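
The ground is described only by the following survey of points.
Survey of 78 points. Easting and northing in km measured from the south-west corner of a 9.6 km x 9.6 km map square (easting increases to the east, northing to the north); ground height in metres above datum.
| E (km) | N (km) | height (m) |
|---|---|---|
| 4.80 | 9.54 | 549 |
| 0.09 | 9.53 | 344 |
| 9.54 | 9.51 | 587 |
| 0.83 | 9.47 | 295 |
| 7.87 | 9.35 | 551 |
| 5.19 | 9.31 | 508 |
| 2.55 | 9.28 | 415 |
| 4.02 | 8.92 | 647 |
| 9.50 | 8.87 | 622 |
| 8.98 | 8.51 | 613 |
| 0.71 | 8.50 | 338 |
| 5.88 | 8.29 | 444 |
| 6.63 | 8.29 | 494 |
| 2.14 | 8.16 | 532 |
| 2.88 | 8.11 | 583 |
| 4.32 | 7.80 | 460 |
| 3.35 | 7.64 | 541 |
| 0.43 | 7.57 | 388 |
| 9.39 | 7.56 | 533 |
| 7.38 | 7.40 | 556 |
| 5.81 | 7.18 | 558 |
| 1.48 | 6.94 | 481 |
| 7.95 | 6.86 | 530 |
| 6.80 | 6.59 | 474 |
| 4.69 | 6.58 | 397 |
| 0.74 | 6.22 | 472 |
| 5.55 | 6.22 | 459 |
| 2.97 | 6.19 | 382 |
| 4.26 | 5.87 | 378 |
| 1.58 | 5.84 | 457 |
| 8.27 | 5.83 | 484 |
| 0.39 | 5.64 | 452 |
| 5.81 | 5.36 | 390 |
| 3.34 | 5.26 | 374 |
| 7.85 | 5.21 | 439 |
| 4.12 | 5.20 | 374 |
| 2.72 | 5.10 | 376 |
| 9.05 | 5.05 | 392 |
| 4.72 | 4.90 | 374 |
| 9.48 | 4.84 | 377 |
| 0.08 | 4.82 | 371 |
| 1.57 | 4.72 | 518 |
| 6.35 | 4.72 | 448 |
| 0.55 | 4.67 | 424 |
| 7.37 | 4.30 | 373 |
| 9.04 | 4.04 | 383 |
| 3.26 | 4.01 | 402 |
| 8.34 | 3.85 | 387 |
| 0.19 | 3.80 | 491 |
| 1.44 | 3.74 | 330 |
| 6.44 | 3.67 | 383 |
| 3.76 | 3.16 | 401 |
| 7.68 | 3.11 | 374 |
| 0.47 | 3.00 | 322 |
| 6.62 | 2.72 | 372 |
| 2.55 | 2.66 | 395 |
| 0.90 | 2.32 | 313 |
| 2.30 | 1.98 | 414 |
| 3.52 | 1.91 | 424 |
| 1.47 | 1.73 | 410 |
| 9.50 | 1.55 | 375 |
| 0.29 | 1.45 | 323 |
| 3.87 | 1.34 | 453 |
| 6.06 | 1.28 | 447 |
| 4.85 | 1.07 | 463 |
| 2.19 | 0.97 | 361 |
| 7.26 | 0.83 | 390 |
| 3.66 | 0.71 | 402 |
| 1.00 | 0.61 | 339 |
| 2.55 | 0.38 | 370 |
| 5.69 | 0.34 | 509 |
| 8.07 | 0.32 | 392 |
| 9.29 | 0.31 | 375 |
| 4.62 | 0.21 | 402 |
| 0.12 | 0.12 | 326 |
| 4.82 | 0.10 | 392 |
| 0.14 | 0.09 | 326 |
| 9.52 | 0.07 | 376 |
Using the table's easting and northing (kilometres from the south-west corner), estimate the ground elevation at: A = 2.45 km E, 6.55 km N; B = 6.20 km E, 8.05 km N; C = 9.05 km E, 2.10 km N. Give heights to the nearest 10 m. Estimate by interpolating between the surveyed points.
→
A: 400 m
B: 480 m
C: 370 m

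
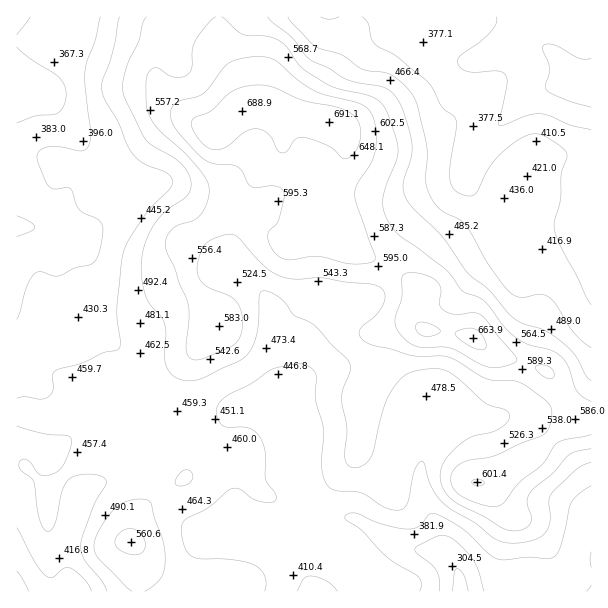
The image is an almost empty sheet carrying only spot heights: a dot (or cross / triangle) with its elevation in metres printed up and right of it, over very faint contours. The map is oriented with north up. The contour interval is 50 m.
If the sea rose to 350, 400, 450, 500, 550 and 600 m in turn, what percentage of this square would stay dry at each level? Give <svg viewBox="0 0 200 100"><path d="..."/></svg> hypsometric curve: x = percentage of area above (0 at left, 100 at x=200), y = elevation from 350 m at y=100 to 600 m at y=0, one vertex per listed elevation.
<svg viewBox="0 0 200 100"><path d="M190 100l-26-20-49-20-44-20-30-20-23-20"/></svg>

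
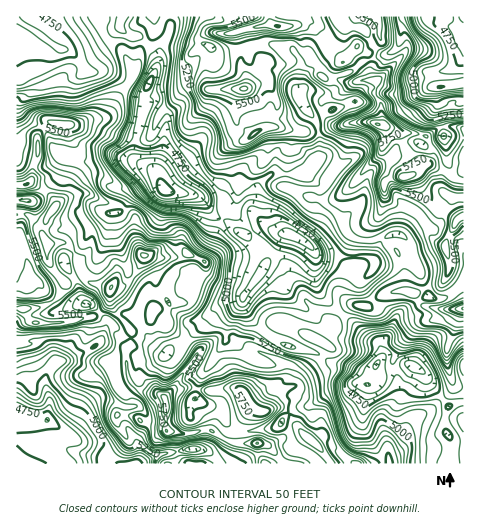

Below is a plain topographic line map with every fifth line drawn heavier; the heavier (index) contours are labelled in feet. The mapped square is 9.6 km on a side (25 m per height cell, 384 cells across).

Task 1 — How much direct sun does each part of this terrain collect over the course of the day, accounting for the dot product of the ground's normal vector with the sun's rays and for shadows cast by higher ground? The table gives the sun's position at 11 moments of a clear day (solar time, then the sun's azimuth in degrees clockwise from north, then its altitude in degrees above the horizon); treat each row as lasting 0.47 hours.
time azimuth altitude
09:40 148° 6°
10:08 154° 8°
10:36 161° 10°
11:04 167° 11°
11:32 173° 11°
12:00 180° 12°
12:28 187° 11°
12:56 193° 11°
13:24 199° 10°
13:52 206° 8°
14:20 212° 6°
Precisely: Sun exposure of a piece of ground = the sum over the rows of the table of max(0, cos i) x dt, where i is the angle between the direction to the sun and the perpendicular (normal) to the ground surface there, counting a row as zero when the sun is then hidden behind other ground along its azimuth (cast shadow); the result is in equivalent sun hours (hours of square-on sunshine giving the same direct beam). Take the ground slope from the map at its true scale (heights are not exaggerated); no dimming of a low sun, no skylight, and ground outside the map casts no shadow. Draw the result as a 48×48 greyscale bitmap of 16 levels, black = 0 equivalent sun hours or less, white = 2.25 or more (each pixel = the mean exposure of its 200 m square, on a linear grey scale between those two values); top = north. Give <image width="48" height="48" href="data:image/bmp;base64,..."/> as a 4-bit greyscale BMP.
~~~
<image width="48" height="48" href="data:image/bmp;base64,Qk32BAAAAAAAAHYAAAAoAAAAMAAAADAAAAABAAQAAAAAAIAEAAATCwAAEwsAABAAAAAAAAAAAAAAABEREQAiIiIAMzMzAERERABVVVUAZmZmAHd3dwCIiIgAmZmZAKqqqgC7u7sAzMzMAN3d3QDu7u4A////AGh2d3dme8pxEhAVd4ckQRSFJBE1VmZmVndmZkM1jO7+pyFYvd23RWmDQAAkRGZmVWVVVFZouoqu///uhDIiZoclIAAiI1ZUVjMzR5mKx5x4dEeVRVIRFkEzIAEhI1Z2eGZliqiKmadWUQATV5vaVCIzMiEiI1Z3dnmpqYiGQxJ3hTM0V4h6tCMzMzESIjRmM6y5iImESImoV1Nnd3MRNnURMiIBMhAlhal5qaqYp5ljOKmoh1MiRnVTMiIRNDIUiIZ5ibuqd2MQAzIBIhI1VERWZTRDQzM2hoeGVWaJZkQAAmMAAAAAEiNGq5ZVQyR5hJiHMiWHVlMgAFlCIAEjQyJFaahVZWiqlrupqXMSVVUyEReEIiVkEAFIm7umfMqrvImruocxRWZ4ZSFVNFMQAUiXVUVorf7HfJmsyoiXZWaKtjADVBATaIdEZnioac63e9////upV1eIhjMiEAJXZkNGZo3/uazsvJUhI2mYpVZ2V4ZEIANVVDNVR77tp2Vom4d3UgAsuHVWabt0MQIiIkVDWbl4uXiHeAACmWaqunZEZViXVCEhElQlZBJprKQBABAkar7HiZdnZVeId1IjMyElQgEkVkaKYmRZdYhCNIl3ZmWZd2UzVBEjM0IRIiJXp3eqUnQyJGu4dlaYZnZTRDIiRVUyNEVliGeoRmVDM3rLqqp2d3ZlQzIkVVVWZVd3dleHmURSElRVRWEBRVZ2MiJXaIiZdVeZZViGd0NCIyABIgAAEjVCESapmrumRGd1VnhjNFVDMxAAARABIlUjRZ25mImYVphCepZHZUUzIhAAAAABR3VYi+2odmiru5dma5UnhVMjMzEAAAATZlaIvMuYdlV6qYeHNAASeHV4dAAAAAAUVniby6iIh2Vql3mGMJd0FGmCEAAAAAE1V5mcynZVeZeLerlkVe+TEiIiMwAAADaHdniIdTIzN5iJz9p3vAJUMiNWMAAAFImZiIqDIiNVMmhDq7y7qQEyIjRDAAESV3ebmHeoeHU0QRdkMTe3RTR0NFVCEjVniHeJu6d5mZdUZiKoQzI0RlVkaHZXmIu5iIhXz/2IeIqYiYVqZjAiI1VHqoibyoepiqhVd6/susy7u7uJqGdRM0Mqy7mIiWRoeZmIhkXNyXaL///allMndwJXVEV4moVYdoq6dlMjRCJUNoljEAABIQEQAAEjVnU2hVq4d3d3dDRyAAABAAAAAAAAAAACNWZUmWipmZh3U0d4YgAyIAAAABAAAAABNYVXaJq8u9qHNGVGeohiQgAAAAAAAAAAFJlFV3UiIjV2Z4i6ibmIUxAAAEIQAAARJWuEVlMhESNVm6qGYRIld0IiIzMhEjRVZlemVnVERURmeZhou0IQa6d2U0REIjVndkWIZXZVZVVERHeHRZhBF7qXVFREVmZ3ZDRnZDVWhlVEZod1RHVrUmVURFVGd3d2MiSIU0fP7bqb3ap2MhJ2UyETRVV3d4h2RZh3VDMyE3vey6h1MzV2UxATVmd3d3d3Zkd3ZlQgAAAiAkZDZ6uFQzNFZg=="/>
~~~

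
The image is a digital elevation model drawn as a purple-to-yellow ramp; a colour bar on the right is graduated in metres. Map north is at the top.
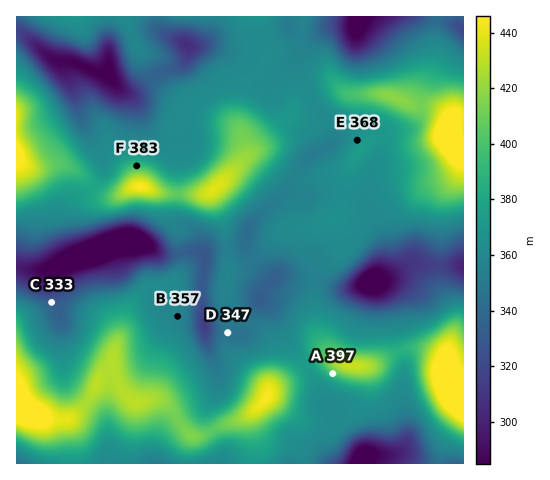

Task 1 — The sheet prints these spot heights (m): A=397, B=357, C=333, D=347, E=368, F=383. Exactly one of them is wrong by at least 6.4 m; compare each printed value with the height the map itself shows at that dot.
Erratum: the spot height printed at F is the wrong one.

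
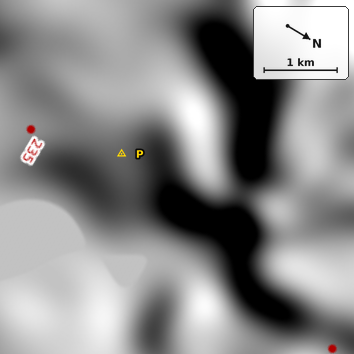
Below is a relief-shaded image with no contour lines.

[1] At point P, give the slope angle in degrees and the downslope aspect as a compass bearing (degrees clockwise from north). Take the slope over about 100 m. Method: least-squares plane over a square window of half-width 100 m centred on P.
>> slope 4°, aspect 88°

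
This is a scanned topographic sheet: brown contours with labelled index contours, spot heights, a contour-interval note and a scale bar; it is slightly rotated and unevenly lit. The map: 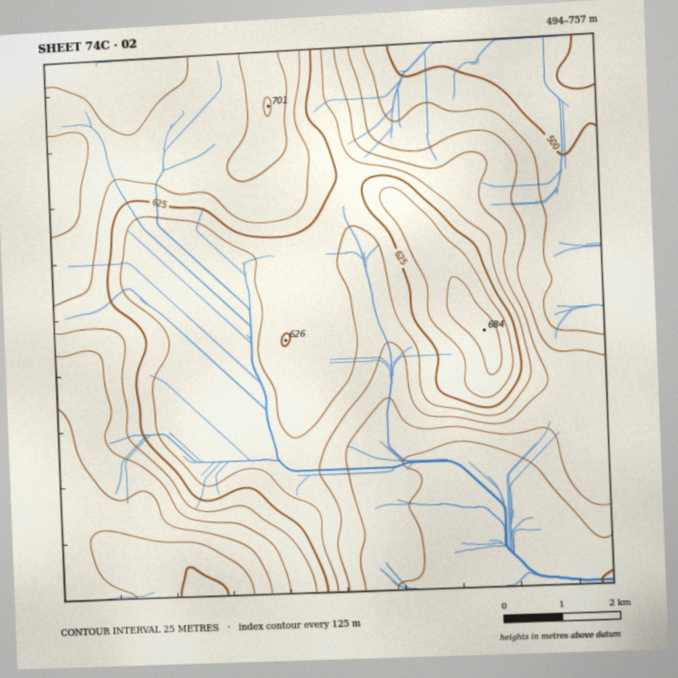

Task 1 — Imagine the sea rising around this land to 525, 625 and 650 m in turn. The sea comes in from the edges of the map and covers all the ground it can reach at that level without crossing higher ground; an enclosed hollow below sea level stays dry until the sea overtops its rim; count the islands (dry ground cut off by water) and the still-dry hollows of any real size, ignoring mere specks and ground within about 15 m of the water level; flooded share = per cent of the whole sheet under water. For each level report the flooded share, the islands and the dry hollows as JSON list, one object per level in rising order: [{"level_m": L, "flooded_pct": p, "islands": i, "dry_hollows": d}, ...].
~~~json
[{"level_m": 525, "flooded_pct": 17, "islands": 0, "dry_hollows": 0}, {"level_m": 625, "flooded_pct": 63, "islands": 1, "dry_hollows": 0}, {"level_m": 650, "flooded_pct": 71, "islands": 1, "dry_hollows": 0}]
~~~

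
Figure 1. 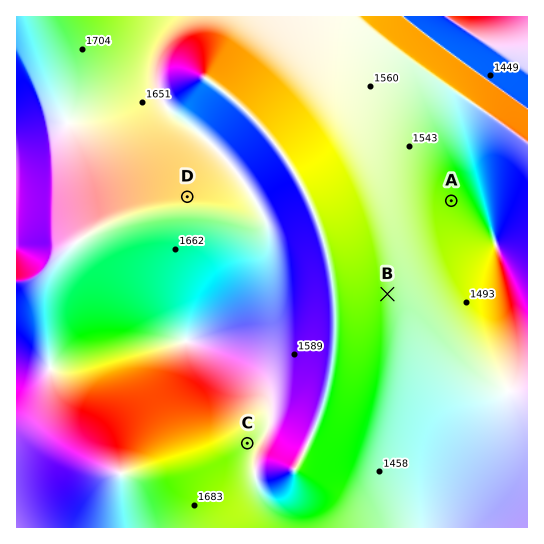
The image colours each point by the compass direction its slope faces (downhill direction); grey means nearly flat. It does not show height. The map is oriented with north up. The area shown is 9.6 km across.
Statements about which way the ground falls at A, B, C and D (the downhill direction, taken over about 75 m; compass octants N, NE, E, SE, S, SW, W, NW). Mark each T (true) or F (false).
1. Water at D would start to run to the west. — F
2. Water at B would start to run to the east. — T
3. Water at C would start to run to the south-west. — F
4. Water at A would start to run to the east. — T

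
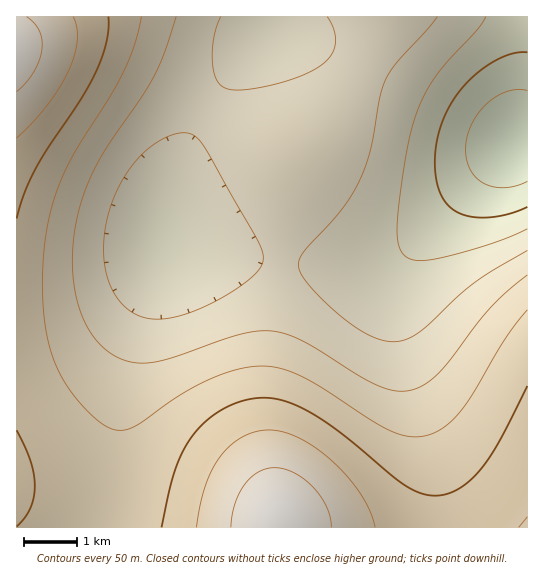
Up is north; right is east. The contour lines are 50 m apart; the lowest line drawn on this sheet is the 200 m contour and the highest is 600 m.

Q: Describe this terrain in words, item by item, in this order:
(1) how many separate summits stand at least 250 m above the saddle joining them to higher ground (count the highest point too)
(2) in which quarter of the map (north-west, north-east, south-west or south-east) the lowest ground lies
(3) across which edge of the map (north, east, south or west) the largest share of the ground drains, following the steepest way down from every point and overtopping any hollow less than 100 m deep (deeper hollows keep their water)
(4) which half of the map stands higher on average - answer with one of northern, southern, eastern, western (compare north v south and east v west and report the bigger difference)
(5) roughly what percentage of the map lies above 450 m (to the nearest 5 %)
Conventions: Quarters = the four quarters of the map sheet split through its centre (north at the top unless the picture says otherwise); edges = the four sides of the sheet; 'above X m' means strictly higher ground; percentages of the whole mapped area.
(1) There is 1 summit with 250 m or more of prominence.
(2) Look to the north-east quarter for the lowest ground.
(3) Drainage is mainly to the east: more ground falls towards that edge than towards any other.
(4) The southern half stands higher on average than the northern half.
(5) Roughly 35 % of the ground is higher than 450 m.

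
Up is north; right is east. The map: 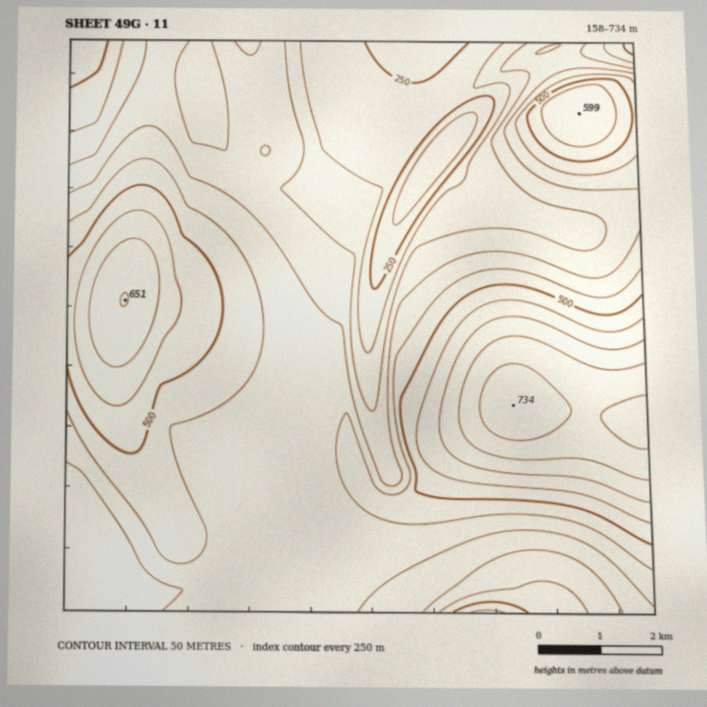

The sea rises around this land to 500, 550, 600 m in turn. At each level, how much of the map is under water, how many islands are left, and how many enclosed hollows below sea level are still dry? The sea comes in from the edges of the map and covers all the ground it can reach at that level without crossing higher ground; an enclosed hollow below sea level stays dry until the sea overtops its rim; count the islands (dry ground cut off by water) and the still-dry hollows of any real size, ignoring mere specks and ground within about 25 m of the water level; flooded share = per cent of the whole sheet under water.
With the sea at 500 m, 75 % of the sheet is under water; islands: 1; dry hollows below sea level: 0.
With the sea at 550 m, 83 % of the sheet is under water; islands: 2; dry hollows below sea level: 0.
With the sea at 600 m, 89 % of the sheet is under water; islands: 1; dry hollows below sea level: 0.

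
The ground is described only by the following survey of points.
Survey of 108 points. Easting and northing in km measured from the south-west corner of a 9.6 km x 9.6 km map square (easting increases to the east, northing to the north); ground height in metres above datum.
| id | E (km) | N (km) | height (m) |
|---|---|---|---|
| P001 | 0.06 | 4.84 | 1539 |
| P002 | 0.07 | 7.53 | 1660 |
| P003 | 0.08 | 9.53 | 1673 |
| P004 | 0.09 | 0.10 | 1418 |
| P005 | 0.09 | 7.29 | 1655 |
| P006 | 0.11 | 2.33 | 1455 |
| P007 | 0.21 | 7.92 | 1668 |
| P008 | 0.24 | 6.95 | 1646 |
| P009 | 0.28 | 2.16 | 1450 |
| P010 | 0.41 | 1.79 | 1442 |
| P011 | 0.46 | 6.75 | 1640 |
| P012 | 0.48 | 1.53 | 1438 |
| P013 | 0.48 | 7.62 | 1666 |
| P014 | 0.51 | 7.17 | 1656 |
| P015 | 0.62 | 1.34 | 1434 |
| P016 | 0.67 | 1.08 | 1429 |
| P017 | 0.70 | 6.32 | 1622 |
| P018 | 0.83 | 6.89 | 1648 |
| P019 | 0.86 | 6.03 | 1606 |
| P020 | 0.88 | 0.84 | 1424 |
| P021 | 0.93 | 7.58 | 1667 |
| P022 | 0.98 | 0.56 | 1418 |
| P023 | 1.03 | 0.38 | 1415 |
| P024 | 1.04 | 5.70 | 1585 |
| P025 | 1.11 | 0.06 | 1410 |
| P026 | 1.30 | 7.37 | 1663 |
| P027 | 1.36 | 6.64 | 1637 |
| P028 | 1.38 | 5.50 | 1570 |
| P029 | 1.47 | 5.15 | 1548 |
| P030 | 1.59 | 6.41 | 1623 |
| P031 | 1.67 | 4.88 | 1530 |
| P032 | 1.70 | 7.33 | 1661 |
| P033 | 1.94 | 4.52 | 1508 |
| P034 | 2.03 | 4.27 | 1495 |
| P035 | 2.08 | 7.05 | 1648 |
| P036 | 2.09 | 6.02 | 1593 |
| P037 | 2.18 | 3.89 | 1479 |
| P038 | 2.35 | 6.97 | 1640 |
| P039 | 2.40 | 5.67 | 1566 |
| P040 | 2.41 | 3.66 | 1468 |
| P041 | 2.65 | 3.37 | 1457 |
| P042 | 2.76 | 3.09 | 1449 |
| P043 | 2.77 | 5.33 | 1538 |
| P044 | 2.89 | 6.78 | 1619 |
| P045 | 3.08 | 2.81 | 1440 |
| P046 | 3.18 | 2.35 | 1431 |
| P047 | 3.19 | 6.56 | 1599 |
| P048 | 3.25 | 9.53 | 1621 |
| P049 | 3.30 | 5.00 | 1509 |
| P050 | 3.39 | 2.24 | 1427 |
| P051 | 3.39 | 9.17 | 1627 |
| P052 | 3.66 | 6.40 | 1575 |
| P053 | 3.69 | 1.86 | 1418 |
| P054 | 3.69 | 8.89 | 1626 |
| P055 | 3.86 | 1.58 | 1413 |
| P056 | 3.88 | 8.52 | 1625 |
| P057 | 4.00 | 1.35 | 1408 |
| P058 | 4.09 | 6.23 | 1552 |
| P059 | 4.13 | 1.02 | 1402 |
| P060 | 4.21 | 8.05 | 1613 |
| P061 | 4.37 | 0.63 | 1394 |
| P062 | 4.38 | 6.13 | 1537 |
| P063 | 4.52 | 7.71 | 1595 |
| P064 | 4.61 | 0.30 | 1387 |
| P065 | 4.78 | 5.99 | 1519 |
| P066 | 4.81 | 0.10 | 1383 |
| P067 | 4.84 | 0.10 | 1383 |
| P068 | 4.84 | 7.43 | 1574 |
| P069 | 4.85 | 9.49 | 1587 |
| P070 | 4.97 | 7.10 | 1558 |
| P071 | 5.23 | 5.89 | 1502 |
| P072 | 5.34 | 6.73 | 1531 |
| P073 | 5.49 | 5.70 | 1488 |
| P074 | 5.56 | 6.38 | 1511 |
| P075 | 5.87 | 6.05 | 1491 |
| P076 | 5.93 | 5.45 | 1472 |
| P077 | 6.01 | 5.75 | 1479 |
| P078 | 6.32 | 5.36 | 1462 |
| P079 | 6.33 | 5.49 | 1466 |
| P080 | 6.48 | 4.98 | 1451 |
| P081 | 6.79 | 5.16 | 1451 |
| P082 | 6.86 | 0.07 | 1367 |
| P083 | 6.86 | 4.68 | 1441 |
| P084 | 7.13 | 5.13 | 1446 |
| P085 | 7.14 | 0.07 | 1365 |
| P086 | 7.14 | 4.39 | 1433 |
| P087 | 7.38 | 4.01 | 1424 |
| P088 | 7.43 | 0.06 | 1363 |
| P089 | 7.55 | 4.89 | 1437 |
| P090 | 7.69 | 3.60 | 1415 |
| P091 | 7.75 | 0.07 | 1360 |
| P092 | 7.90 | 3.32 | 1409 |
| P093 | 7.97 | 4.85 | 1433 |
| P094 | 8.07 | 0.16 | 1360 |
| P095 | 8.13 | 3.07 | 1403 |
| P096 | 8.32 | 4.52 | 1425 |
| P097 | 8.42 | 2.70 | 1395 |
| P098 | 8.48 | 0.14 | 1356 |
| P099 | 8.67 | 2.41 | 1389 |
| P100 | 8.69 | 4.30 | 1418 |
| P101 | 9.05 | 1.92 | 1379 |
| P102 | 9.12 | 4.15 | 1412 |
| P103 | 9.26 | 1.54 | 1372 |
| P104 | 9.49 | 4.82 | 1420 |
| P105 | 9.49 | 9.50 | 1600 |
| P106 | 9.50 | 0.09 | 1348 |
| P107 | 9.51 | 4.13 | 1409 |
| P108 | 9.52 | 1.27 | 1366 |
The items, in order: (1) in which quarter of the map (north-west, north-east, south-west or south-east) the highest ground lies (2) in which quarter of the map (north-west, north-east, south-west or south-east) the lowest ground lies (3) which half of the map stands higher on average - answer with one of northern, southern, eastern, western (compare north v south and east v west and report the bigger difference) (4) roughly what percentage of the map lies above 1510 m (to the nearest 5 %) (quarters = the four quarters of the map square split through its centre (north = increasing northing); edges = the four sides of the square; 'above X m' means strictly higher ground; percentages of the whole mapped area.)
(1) The highest ground is in the north-west quarter.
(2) The lowest point lies in the south-east quarter of the map.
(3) On average the northern half of the map is the higher ground.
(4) Roughly 35 % of the ground is higher than 1510 m.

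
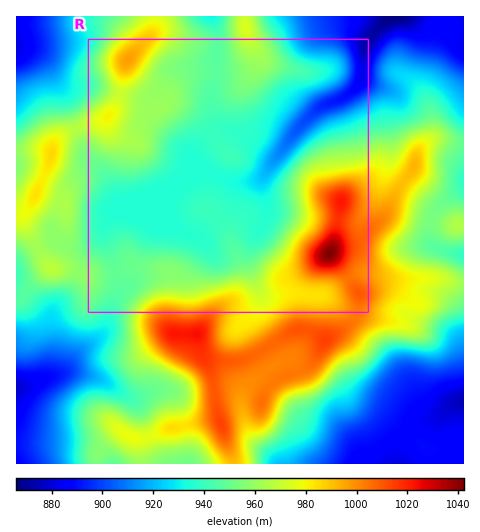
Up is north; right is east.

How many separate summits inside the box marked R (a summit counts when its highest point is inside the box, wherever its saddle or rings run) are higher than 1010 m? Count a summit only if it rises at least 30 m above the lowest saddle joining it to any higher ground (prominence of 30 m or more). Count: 1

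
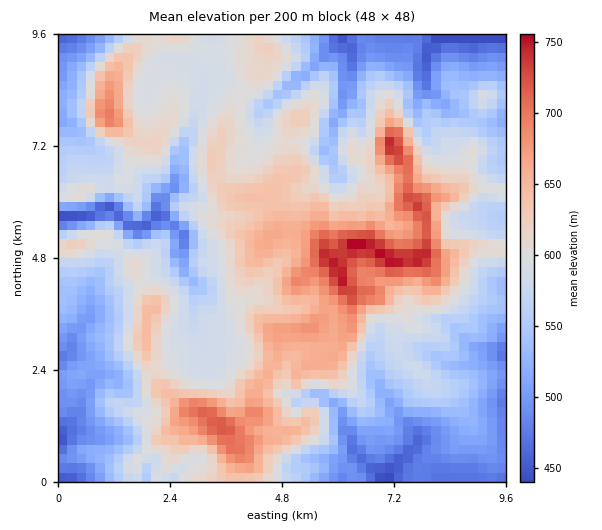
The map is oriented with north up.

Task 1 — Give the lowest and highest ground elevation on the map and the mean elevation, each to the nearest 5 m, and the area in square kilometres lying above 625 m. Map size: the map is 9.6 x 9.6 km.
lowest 430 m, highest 760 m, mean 585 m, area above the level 22.7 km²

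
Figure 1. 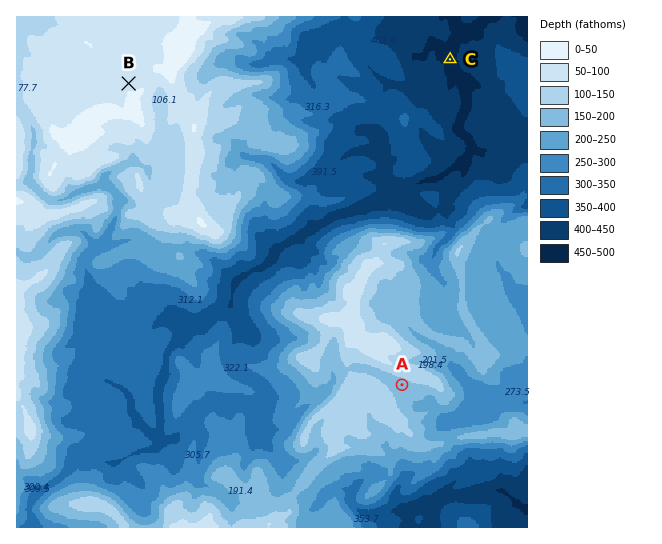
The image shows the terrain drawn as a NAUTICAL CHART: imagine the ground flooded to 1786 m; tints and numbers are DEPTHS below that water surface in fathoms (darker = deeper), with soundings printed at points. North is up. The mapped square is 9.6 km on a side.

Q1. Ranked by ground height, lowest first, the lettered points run C A B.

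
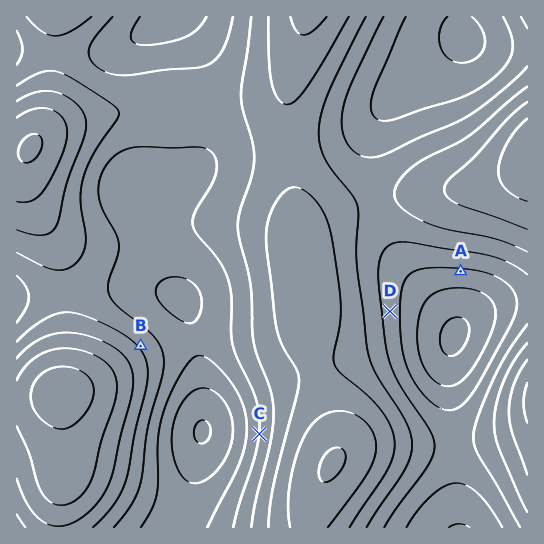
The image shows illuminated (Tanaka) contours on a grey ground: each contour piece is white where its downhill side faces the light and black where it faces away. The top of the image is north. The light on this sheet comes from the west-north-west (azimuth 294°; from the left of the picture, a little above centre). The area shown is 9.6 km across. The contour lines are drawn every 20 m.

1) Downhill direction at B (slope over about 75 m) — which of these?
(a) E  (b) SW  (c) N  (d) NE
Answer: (d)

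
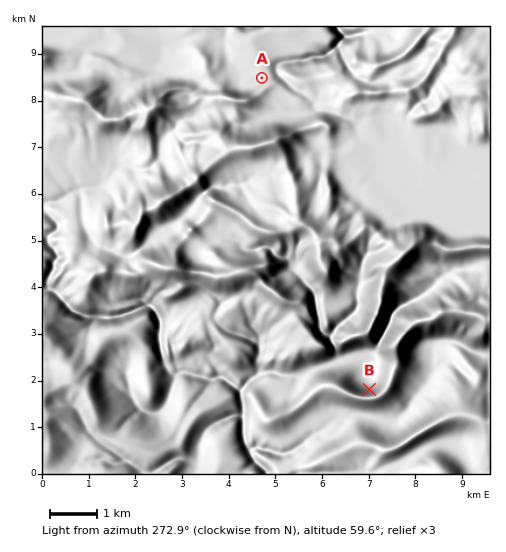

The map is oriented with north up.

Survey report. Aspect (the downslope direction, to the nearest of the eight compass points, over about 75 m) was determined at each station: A NW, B N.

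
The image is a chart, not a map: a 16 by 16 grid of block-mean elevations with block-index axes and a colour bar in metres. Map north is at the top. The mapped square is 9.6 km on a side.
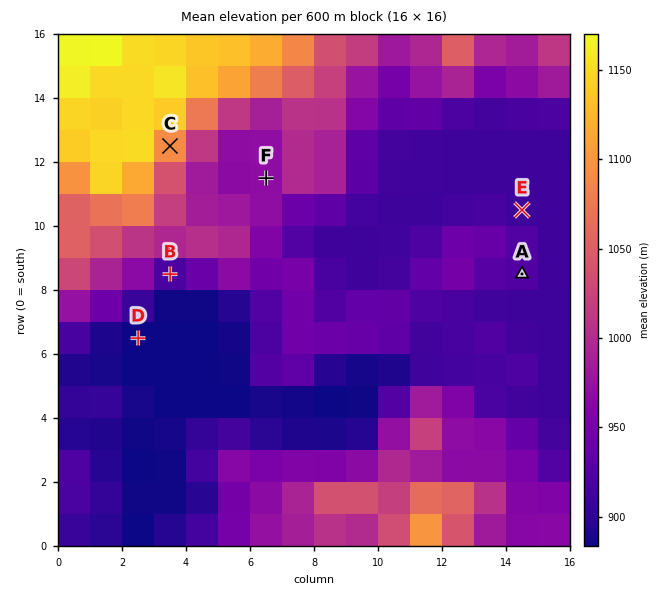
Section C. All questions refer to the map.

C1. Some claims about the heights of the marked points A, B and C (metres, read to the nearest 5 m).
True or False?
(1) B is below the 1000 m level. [True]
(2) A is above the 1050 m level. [False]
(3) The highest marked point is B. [False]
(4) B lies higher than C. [False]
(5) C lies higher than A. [True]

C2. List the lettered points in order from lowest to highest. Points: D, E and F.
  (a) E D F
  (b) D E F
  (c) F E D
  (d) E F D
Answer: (b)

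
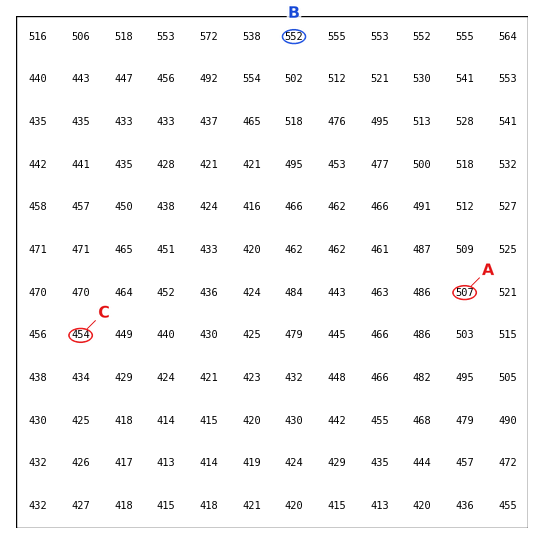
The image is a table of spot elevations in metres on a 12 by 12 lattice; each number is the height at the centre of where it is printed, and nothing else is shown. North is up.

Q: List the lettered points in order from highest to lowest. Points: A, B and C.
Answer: B A C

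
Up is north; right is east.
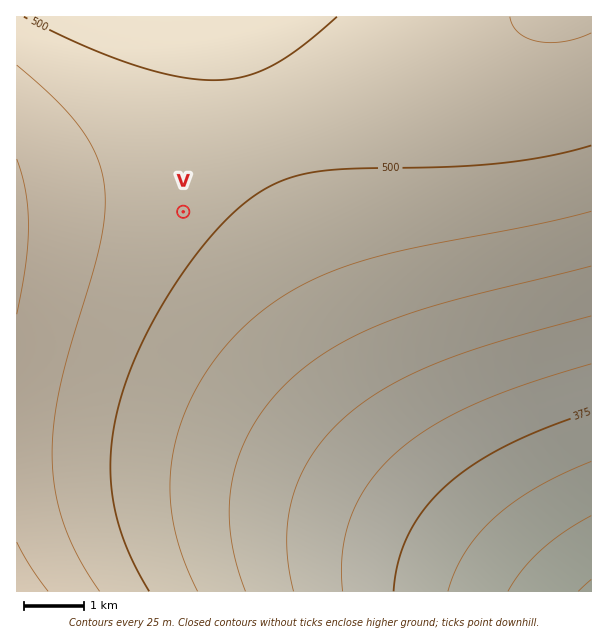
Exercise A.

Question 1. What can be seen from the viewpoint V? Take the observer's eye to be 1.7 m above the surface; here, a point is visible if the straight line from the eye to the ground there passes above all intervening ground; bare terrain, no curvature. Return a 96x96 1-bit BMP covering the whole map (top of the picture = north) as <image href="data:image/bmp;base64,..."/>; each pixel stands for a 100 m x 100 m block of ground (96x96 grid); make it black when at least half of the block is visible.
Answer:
<image width="96" height="96" href="data:image/bmp;base64,Qk2+BAAAAAAAAD4AAAAoAAAAYAAAAGAAAAABAAEAAAAAAIAEAAATCwAAEwsAAAIAAAAAAAAA////AAAAAAD///////gAAAAAAAD///////AAAAAAAAD//////+AAAAAAAAD//////8AAAAAAAAD//////4AAAAAAAAD//////wAAAAAAAAD//////gAAAAAAAAD//////AAAAAAAAAD/////+AAAAAAAAAD/////8AAAAAAAAAD/////4AAAAAAAAAD/////4AAAAAAAAAD/////wAAAAAAAAAD/////gAAAAAAAAAD/////AAAAAAAAAAD////+AAAAAAAAAAD////+AAAAAAAAAAD////8AAAAAAAAAAD////4AAAAAAAAAAD////4AAAAAAAAAAD////wAAAAAAAAAAD////wAAAAAAAAAAD////gAAAAAAAAAAD////gAAAAAAAAAAD////AAAAAAAAAAAD////AAAAAAAAAAAD///+AAAAAAAAAAAD///+AAAAAAAAAAAD///8AAAAAAAAAAAD///8AAAAAAAAAAAD///8AAAAAAAAAAAD///8AAAAAAAAAAAD///8AAAAAAAAAAAD///4AAAAAAAAAAAD///4AAAAAAAAAAAD///4AAAAAAAAAAAD///4AAAAAAAAAAAD///4AAAAAAAAAAAD///4AAAAAAAAAAAD///4AAAAAAAAAAAD///4AAAAAAAAAAAD///4AAAAAAAAAAAD///4AAAAAAAAAAAD///4AAAAAAAAAAAD///8AAAAAAAAAAAD///8AAAAAAAAAAAD///8AAAAAAAAAAAD///8AAAAAAAAAAAD///8AAAAAAAAAAAD///+AAAAAAAAAAAD///+AAAAAAAAAAAD////AAAAAAAAAAAD////AAAAAAAAAAAD////gAAAAAAAAAAD////wAAAAAAAAAAD////4AAD///4AAAD/////Af/////gAAD////////////8AAD/////////////AAD/////////////wAD/////////////8AD/////////////+AD//////////////AD//////////////gD//////////////wD//////////////wD//////////////4D//////////////4D//////////////8D//////////////8D//8AP/////////+D//wAD/////////+D//AAB/////////+D/8AAA/////////+D/wAAAf/////////D/AAAAP/////////D8AAAAH/////////D4AAAAD/////////DgAAAAB/////////CAAAAAA/////////AAAAAAAf////////AAAAAAAP////////AAAAAAAH////////AAAAAAAD////////AAAAAAAB////////AAAAAAAA////////AAAAAAAAf//////+AAAAAAAAP//////+AAAAAAAAH//////+AAAAAAAAD//////+AAAAAAAAB//////8AAAAAAAAA//////8AAAAAAAAAf/////8AAAAAAAAAP/////4AAAAAAAAAH/////4AAAAAAAAAD/////4A="/>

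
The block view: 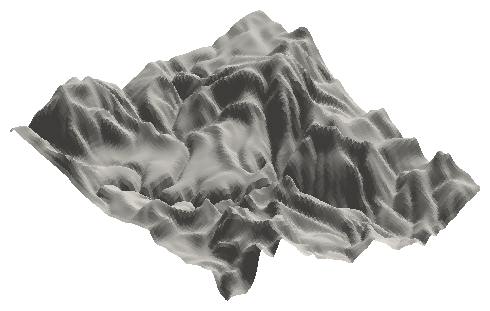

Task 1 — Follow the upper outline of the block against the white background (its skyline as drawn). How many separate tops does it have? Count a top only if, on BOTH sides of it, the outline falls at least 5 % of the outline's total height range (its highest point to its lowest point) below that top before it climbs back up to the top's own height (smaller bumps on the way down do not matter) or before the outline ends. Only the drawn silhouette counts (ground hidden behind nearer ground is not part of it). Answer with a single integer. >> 3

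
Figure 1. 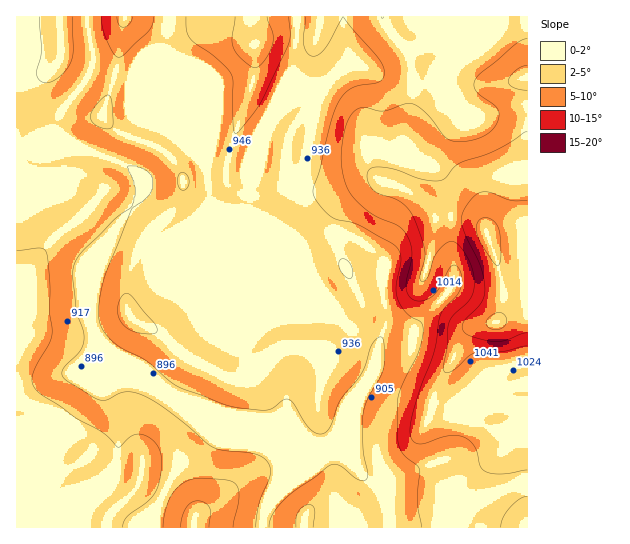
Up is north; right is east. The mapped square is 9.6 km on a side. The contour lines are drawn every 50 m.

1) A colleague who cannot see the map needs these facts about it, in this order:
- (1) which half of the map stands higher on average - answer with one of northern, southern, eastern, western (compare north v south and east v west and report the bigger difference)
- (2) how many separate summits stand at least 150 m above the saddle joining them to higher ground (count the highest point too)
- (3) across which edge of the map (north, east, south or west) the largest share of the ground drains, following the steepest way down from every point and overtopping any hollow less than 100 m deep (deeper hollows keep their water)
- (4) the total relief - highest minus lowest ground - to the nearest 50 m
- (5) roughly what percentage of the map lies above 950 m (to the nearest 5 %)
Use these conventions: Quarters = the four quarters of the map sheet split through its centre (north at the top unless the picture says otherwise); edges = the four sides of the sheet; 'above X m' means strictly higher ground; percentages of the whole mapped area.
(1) Taken as a whole, the eastern half is higher than the western.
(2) There is 1 summit with 150 m or more of prominence.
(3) The largest share of the runoff leaves by the southern edge.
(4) From the lowest to the highest ground is roughly 250 m.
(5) Ground above 950 m makes up about 40 % of the sheet.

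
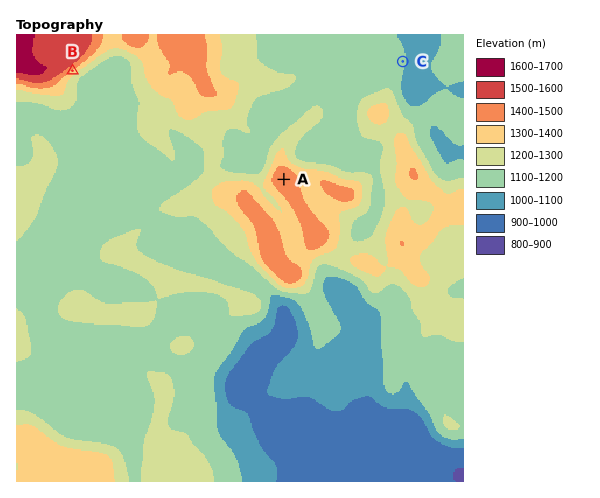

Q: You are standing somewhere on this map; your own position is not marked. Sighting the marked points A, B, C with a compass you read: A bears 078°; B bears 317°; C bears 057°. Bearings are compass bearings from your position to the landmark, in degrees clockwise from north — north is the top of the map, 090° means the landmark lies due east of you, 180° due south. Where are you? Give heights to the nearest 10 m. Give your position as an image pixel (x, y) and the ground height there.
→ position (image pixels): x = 192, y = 199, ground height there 1250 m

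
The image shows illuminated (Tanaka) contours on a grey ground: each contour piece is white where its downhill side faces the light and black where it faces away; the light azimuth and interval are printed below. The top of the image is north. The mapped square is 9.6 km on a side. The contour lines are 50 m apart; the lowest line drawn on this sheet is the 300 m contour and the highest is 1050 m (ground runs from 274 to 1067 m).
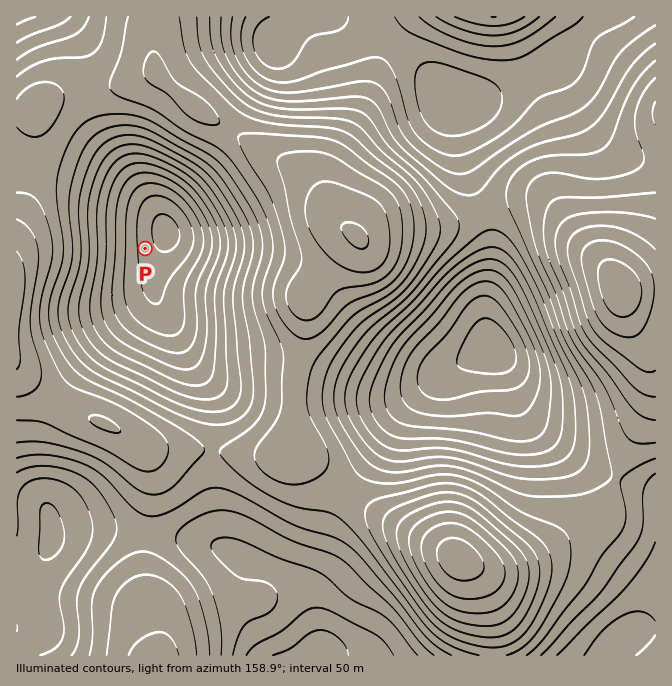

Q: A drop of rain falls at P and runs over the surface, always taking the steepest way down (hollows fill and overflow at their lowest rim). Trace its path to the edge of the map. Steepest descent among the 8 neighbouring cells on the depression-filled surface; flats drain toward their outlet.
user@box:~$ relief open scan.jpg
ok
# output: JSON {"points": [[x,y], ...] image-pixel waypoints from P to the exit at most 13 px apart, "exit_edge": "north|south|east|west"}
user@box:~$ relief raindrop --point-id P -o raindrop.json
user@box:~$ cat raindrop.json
{"points": [[145, 248], [132, 248], [118, 248], [105, 248], [92, 248], [78, 248], [65, 248], [52, 248], [38, 248], [25, 252], [17, 260]], "exit_edge": "west"}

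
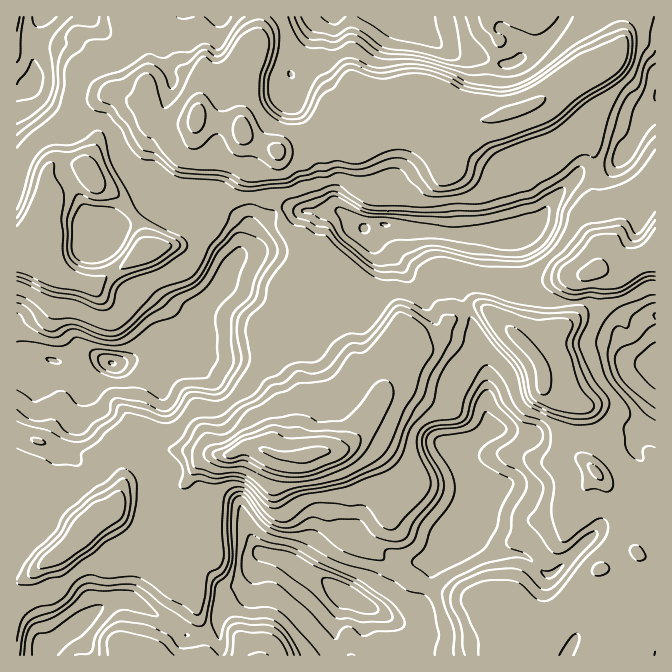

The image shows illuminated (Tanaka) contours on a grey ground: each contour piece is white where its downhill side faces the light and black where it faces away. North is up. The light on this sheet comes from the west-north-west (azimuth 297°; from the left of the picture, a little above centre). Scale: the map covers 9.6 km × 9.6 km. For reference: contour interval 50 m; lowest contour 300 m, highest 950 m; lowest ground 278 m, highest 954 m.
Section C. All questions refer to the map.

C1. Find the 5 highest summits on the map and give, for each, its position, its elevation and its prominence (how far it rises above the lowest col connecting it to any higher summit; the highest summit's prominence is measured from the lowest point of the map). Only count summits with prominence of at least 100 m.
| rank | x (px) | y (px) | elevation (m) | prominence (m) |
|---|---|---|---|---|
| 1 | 312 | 453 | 954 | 676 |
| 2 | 244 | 130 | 890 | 288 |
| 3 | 544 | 378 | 824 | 164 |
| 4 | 595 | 270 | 824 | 180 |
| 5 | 90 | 525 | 786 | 169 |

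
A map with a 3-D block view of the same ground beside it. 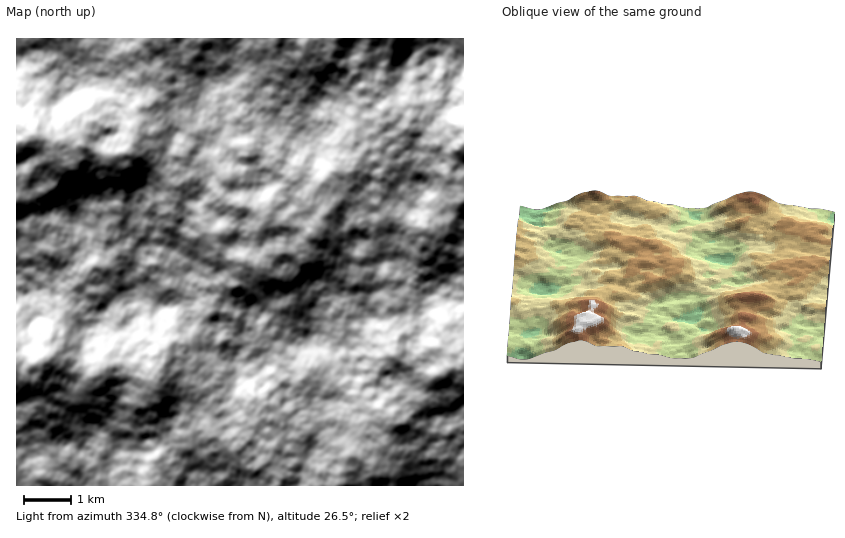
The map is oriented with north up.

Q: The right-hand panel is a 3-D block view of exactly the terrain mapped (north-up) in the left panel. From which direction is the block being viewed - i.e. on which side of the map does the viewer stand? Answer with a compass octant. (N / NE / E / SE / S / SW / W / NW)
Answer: W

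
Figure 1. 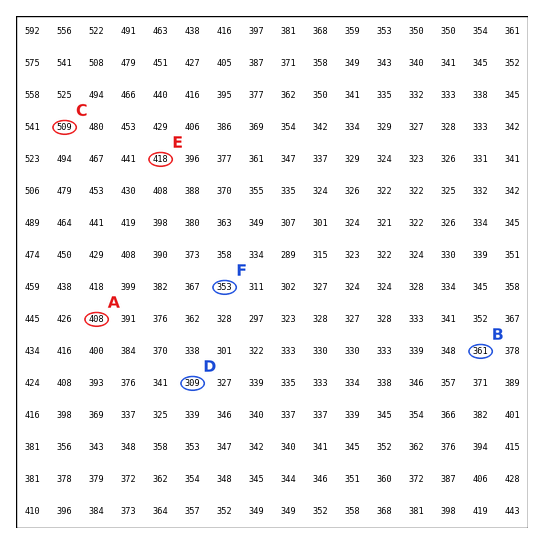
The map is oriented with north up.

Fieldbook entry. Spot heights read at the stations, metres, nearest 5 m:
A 410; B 360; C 510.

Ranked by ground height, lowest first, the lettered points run D F E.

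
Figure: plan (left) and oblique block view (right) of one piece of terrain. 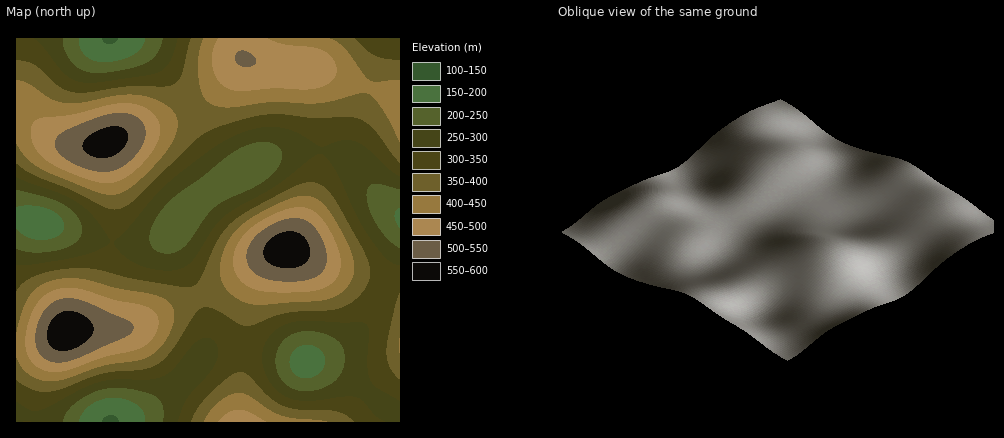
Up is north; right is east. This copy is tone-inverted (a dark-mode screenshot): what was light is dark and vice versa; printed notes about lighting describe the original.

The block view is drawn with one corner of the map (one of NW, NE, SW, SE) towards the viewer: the SE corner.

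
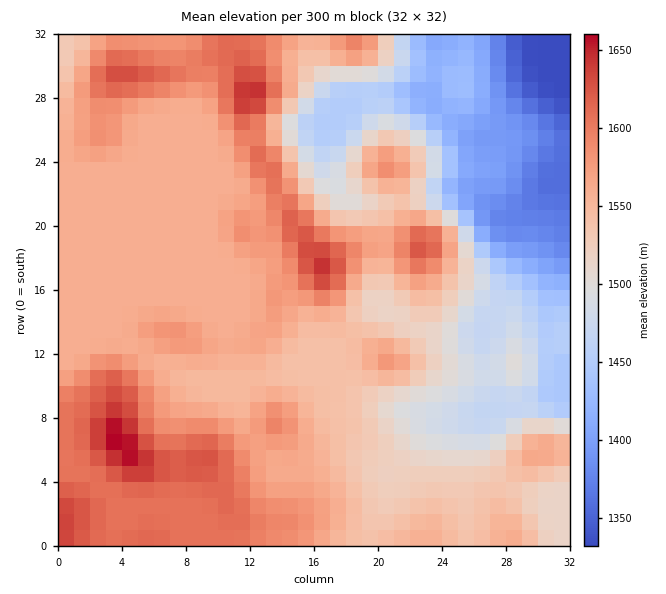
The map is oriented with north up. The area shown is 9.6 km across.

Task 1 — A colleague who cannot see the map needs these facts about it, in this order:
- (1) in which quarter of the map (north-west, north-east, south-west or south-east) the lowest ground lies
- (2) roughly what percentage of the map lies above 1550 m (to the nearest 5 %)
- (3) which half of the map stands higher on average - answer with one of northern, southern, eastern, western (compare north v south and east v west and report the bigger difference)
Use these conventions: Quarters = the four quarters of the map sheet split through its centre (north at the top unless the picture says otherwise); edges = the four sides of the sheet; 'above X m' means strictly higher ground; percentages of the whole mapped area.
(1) Look to the north-east quarter for the lowest ground.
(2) Ground above 1550 m makes up about 55 % of the sheet.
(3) The western half stands higher on average than the eastern half.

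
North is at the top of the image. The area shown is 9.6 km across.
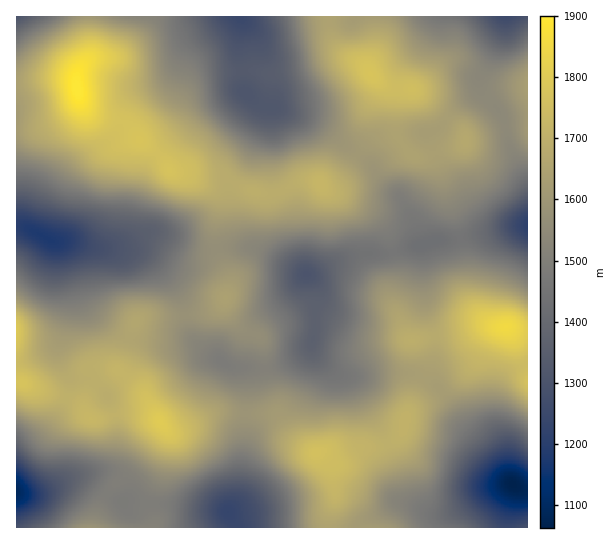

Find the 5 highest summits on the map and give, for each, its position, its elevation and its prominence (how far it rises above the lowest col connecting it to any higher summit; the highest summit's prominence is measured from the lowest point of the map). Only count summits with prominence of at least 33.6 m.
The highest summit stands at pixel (77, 89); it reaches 1900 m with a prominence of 838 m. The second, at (506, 326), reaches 1855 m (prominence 290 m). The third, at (161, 422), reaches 1803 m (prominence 213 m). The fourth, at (371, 75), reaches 1780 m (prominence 174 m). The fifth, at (315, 453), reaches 1765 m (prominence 133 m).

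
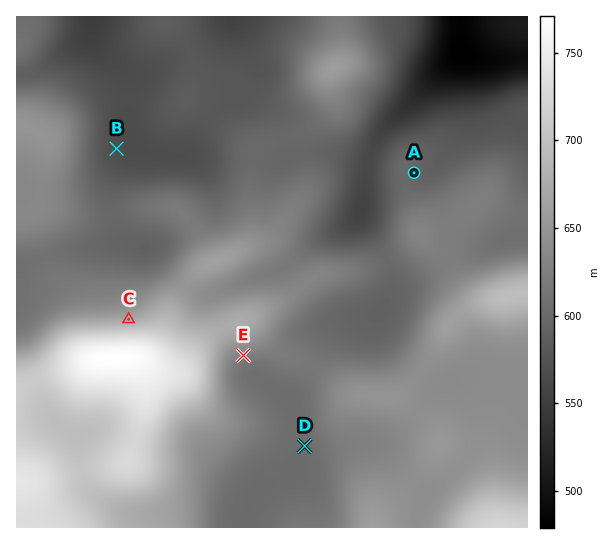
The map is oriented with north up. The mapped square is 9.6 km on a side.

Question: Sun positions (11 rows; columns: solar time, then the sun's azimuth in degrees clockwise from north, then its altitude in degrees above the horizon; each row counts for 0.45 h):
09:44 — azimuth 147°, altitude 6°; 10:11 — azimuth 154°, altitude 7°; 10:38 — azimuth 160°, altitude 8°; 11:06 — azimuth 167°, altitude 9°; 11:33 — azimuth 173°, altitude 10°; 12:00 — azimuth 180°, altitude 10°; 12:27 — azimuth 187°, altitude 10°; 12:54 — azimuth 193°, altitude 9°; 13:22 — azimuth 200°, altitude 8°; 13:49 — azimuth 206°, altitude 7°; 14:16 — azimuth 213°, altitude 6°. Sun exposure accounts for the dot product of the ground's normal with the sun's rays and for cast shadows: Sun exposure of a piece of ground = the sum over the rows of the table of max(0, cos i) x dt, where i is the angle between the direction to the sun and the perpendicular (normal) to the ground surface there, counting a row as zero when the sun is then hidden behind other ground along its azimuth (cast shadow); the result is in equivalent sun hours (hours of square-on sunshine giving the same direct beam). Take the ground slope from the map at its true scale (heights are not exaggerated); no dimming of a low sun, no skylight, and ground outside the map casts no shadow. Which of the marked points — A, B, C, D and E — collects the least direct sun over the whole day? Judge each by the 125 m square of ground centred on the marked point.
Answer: C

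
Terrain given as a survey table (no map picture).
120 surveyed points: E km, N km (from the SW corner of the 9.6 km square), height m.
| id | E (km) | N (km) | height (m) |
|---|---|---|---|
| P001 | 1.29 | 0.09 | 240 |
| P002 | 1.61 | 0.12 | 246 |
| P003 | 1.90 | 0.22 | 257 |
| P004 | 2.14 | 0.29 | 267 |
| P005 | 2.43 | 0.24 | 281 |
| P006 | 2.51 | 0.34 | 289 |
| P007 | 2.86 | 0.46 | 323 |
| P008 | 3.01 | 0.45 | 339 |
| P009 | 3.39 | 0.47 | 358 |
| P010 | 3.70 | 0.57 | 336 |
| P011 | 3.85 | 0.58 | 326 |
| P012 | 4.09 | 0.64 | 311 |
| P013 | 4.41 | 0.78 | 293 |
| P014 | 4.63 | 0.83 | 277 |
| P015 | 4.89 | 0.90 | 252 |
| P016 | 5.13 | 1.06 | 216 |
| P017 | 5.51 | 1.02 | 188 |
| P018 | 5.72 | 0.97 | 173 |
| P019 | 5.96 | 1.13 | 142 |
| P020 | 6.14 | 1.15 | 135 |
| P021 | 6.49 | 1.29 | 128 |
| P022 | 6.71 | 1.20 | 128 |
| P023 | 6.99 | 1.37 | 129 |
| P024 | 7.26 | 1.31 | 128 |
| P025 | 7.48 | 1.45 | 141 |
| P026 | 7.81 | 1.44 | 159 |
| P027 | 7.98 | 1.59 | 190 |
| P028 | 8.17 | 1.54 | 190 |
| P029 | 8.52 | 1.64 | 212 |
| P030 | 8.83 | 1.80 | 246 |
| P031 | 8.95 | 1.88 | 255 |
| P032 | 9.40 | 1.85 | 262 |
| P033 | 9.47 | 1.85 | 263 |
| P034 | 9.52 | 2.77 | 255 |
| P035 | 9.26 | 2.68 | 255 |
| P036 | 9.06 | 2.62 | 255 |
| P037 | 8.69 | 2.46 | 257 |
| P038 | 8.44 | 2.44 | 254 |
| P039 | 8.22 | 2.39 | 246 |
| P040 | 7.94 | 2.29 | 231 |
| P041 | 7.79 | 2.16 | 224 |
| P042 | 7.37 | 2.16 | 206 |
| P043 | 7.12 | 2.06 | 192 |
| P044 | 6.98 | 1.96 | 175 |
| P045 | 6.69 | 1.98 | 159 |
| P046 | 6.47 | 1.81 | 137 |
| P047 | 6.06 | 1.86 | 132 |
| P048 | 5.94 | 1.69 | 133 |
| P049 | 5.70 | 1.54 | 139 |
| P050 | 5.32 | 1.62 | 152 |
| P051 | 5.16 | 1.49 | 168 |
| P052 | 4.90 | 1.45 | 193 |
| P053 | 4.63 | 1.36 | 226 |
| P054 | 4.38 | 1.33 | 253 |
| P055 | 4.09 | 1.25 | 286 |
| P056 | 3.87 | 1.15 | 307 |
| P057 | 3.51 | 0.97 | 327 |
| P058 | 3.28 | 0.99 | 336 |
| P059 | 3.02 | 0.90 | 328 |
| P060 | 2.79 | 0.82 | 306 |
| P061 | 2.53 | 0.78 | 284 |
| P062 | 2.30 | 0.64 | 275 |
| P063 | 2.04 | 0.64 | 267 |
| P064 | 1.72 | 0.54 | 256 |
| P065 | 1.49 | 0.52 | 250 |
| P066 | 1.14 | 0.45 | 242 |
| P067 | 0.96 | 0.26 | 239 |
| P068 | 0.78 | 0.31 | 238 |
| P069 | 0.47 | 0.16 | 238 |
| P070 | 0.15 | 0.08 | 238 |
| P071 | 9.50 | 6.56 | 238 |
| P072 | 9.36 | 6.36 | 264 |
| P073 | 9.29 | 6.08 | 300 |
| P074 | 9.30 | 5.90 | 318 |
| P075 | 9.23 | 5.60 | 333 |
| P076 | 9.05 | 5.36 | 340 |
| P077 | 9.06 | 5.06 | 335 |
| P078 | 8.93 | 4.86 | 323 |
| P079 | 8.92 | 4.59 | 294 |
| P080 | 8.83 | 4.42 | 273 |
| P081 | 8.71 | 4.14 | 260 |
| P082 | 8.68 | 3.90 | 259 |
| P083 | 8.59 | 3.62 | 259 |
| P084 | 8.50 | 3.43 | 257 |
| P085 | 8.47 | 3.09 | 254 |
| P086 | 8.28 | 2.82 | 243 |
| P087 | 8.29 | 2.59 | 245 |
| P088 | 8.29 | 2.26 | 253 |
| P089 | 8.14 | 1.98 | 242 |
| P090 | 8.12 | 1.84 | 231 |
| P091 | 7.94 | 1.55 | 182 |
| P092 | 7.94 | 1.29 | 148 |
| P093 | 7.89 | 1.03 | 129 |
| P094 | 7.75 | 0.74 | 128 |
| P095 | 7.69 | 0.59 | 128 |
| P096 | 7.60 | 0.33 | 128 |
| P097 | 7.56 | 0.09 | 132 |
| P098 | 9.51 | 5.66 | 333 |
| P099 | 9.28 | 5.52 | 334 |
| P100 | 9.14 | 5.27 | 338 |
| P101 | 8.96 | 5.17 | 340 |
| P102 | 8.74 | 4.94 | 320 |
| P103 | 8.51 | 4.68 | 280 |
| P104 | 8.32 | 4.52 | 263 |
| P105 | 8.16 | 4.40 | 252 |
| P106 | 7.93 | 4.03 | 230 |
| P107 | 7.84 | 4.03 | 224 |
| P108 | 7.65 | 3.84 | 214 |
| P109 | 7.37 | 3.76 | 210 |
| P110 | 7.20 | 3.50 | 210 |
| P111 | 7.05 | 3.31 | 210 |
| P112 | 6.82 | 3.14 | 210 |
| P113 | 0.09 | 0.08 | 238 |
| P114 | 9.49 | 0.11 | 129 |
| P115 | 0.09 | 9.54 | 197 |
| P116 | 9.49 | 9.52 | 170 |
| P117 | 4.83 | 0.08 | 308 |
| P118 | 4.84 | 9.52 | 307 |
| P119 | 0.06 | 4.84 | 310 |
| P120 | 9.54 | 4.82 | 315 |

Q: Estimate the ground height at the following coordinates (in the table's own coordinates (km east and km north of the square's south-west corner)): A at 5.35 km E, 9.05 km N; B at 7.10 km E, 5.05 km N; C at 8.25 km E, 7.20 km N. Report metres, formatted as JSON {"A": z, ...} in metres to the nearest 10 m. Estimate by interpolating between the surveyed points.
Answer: {"A": 310, "B": 240, "C": 190}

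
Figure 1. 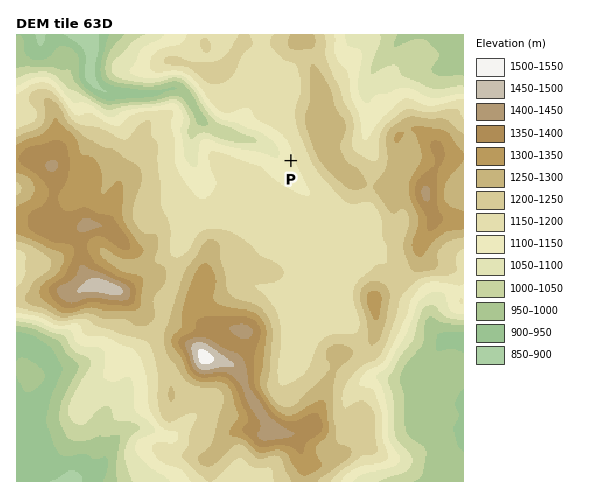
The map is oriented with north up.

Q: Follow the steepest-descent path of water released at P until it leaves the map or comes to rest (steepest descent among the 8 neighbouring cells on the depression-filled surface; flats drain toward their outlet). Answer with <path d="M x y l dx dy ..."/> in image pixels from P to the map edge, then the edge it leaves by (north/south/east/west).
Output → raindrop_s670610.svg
<path d="M291 161l-10 0-15-16-7-3-7-2-6 0-1-2-9-1-7-3-9-3-14-9-4-1-3-5 0-2-6-8-3-6-12-12-7 0-12 5-6 0-1 1-43-1-6-2-12-11 0-8-1-1 0-6 1-1 0-18-2-4-4-2-8-5"/>
exit: north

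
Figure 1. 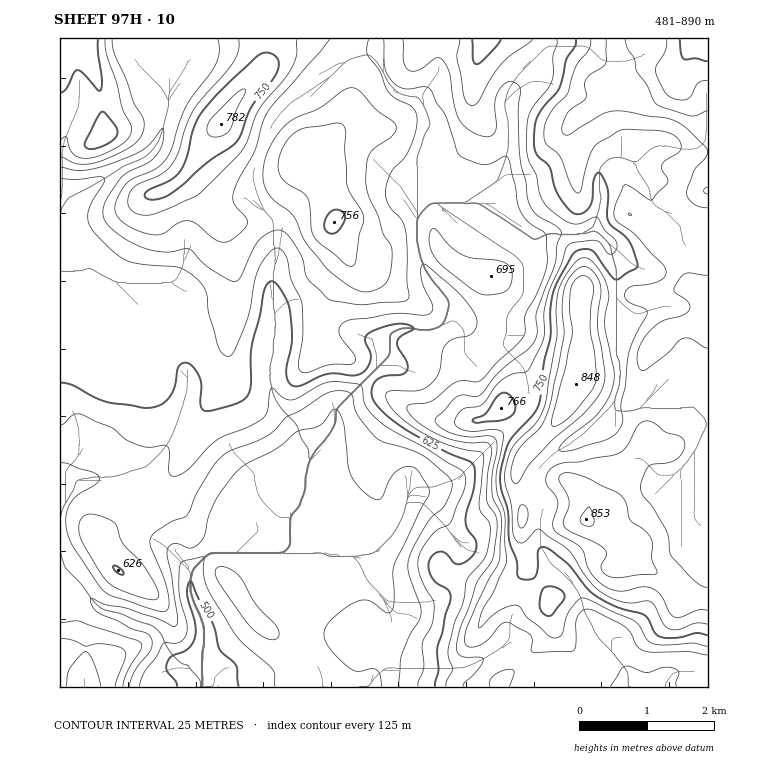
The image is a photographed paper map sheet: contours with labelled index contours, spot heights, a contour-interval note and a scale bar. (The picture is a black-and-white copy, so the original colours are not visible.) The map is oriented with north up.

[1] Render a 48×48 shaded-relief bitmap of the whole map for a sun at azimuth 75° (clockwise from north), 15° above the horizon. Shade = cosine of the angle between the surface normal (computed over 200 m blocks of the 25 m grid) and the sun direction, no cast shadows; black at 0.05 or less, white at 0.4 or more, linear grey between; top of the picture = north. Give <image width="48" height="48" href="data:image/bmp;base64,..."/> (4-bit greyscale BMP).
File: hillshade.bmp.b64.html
<image width="48" height="48" href="data:image/bmp;base64,Qk32BAAAAAAAAHYAAAAoAAAAMAAAADAAAAABAAQAAAAAAIAEAAATCwAAEwsAABAAAAAAAAAAAAAAABEREQAiIiIAMzMzAERERABVVVUAZmZmAHd3dwCIiIgAmZmZAKqqqgC7u7sAzMzMAN3d3QDu7u4A////ALp578u7qHd3iJl3h1VlRneaqpmJmZmZiLlo79y6l3d3eJh4iGZlRmeJqpiJqYiIiLqJzu26l2ZniZd4iHZUNHiIiIiqqHd3drqrzeucplVomYd4mZdVMmqodnvKhkRXd6q8zKeutlV6qoh4qpdkMUmnVZ3JdTNHiKvKlljvlEerqZiIqpdUQiaXVq22M1RGmauWVX3+ZGm7mZmZmYZEUyR4d5yTJXZXqqlDWL/8VIvKmZmZmHU0ZTNXiapBR4d6u4UkjN/6Vqy5mZmZmGQ1iFM1i6YSaJmsulM3vN7JiaqZmZmZmGQ2qWMTinMleJvLqTNqzMyYqpmZmZiJiHVGmWIBiVNFeKzLmUWLu7qZu6mZmYiYiIZWh2IAiENXmrzKmVeaqqqay6mZmYmYiJhmZVMAiUR6u7y6mXiZmZmry6qZmYiIial3VDAAmVRqvMypmYmZiImru7qZmYiHiamHVBADmFWLvMuZmZmYiIiau7qZmZh3ial2VBADl1i7u7qZmYiIiIeKu6qpmZh3iZhkRDACmomqqpmZmZmIiIiJq6mqqph3eIZCNFIAe7qZmJiaqqmHeImImpmqupiHZlMRNGUySLuph3mqqql3eImYmZmrupmGVDEkRWiIU2vKl3mqmZh3iJmYiZqrqaqFMjV4Z4eLgijcp4mZmYd4iZmpiJq6iaqEI3mYeJV7kga9yHmZmXeImZqpiIrJZ6l2VpqHeZVpgwSu6XmZmYiJmaqpd5vJVYl4qph3iZZXcxOe+WipmYmZmaqYd5zJVGmry4d4iYh2UxKP+VeqmJmZmpmYh5zaZGq8yneIiYiXUgKP+Vaqh5mZmZmYh5zaZGq6qYiIiHiYUQGP6XaJh5mZmZmYd4vbZGmZiIeKqGeXQQGf6oeId5mZmZmYd4vbZGeHiIm8pliZYAGP6XiHd5mZmZmYdovaZGdmiazbdGirggCP+YmHiZmZiIiHZovaZWZXmr3IRnm8pACP+phmmpmId3h2Z5vKZEVpu822aaq7lhGP2HZoqZh3ZmiId5u6ZDV6u82Wq6qphjScpkSKmIhlVnmYeJq5ZDWbzM2YupmZhVaYUzeqiIdUVomYeKqpdUac3dyZqZmXVEWHI4u5iIdURompmqqYdmes7tuZmZmGNEWZRauXZohkNXmqq7qHZ3is3cqZmZmFNFarZqqGVYh2VneKu7qGZ4m8zLqZmYl1NEareKmHZlaJiHVXq7uFV4rMy7qoiIiENEariZh3dzWKu5U1irymV5q8uqu5d3iFI1ermYiIdlZ6zcczab7YZ5q7qqzJdniWEliqmZiHZnd63tlCSL7reJmqqrzJVXmmI1iaqYh1Z5iL3cpjR63sqIiau7y4VHu3RFeJmHdmeZmL7bp1RYvdypiKvLqXVIy4ZVZ4iHZXm6mc/bmHVWi926iJu5iHVHu5hkNXmHVYq6mu/KmYdlab3bmZuneYZHu6h0NXh2VomZnP65mYdmaKzLqqqWaJZHq6l1VnZmZniJrf6pmId2aKu7qqqGaJdWmqqXZVVnh1aA=="/>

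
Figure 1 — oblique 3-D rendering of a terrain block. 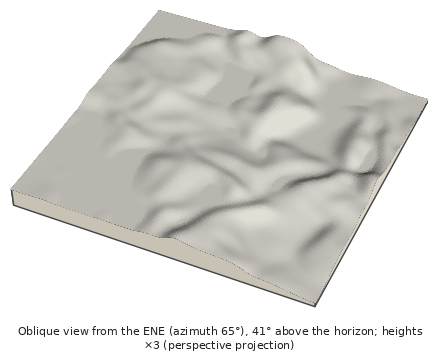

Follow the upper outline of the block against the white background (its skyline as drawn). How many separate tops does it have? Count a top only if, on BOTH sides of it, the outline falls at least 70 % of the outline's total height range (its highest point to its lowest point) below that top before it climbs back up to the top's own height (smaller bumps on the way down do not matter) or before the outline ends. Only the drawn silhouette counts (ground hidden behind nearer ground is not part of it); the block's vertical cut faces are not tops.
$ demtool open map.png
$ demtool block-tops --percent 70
0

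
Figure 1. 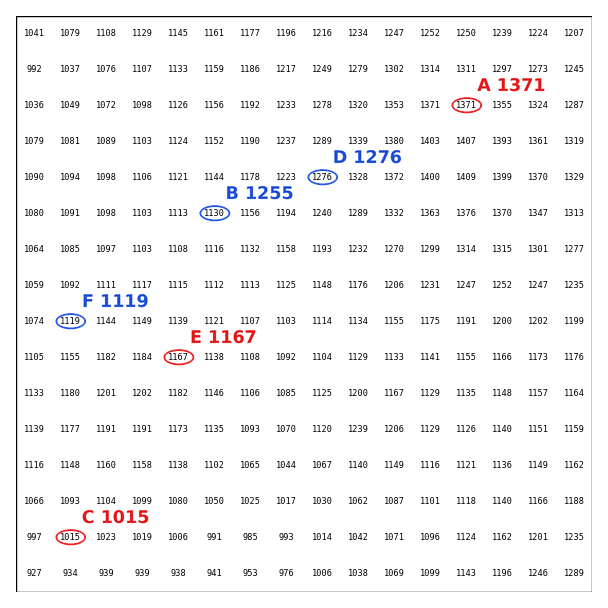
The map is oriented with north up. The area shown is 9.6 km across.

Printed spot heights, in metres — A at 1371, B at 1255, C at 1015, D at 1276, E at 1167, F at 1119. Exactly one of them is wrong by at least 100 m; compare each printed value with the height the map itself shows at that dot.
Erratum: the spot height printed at B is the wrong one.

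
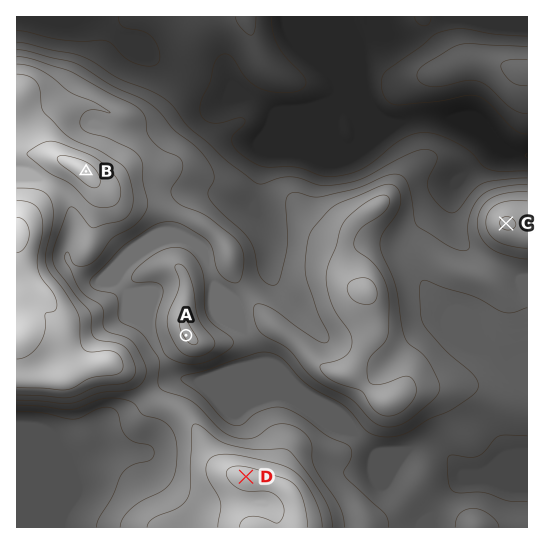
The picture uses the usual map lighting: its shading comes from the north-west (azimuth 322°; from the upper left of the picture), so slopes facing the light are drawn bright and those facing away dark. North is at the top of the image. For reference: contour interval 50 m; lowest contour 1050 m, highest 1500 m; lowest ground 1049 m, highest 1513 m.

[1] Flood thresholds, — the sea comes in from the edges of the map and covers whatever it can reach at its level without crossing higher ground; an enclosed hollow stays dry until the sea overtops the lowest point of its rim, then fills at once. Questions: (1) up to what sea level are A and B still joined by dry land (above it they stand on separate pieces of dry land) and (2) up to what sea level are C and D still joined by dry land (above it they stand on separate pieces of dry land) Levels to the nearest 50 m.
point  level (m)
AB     1250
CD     1200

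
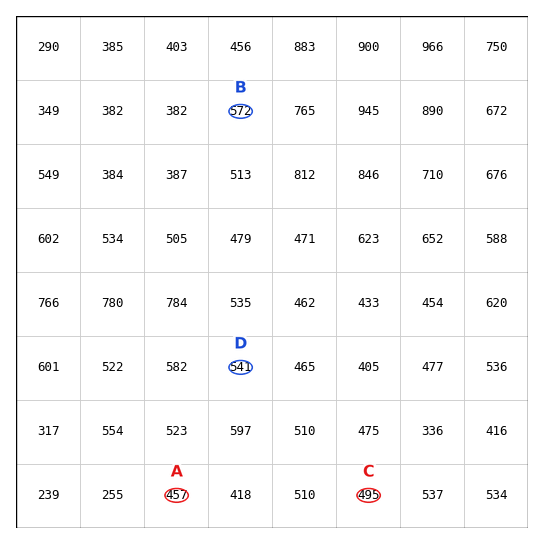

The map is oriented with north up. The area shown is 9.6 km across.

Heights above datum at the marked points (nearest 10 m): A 460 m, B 570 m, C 500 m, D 540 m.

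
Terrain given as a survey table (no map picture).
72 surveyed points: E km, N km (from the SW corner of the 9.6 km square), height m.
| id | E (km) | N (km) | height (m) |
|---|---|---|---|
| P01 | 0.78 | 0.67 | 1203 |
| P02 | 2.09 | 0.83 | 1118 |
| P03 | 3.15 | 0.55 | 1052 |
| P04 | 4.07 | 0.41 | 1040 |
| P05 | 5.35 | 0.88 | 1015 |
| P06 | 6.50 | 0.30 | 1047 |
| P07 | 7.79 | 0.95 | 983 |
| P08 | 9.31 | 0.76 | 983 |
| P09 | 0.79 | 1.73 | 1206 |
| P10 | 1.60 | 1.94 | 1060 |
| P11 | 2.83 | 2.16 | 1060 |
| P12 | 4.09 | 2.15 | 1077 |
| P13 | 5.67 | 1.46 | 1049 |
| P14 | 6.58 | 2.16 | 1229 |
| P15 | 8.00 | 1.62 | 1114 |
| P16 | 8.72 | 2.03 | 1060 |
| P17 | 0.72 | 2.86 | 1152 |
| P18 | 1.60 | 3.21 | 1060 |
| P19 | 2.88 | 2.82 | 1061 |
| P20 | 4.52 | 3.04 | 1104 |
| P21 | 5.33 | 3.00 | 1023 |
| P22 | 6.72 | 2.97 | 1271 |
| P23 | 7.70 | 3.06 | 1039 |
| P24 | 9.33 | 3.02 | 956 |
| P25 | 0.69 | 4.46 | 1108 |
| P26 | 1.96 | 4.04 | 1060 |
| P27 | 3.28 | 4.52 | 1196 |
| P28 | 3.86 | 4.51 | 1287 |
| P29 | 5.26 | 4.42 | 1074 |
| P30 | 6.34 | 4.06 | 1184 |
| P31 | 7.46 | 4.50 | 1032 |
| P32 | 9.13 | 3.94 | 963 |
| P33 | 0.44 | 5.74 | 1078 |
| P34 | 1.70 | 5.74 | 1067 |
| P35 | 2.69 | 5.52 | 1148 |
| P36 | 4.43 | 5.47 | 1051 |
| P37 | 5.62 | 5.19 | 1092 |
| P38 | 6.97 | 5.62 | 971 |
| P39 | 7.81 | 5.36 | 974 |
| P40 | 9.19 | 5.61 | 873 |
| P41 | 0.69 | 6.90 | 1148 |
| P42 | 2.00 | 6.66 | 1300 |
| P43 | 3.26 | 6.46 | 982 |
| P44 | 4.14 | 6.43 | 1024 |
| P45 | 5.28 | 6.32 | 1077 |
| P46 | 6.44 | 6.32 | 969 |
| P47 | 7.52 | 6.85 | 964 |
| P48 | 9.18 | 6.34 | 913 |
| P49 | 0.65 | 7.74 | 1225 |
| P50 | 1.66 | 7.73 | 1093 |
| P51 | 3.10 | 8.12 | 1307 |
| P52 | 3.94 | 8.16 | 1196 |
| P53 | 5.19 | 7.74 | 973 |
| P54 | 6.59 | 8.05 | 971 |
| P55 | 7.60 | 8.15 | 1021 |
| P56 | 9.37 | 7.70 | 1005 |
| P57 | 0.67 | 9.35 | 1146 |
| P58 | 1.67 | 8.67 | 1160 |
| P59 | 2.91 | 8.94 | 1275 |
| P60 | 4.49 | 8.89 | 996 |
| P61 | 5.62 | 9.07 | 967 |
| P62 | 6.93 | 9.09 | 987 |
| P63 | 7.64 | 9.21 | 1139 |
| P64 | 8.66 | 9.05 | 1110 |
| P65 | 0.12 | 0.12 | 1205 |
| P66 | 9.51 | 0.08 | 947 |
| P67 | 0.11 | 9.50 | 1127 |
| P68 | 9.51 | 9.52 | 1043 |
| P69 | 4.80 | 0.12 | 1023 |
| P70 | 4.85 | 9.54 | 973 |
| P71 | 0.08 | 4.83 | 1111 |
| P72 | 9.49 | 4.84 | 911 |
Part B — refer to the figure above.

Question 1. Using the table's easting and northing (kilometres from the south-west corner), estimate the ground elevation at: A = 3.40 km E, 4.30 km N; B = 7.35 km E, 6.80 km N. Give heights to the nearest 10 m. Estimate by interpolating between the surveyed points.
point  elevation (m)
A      1160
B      920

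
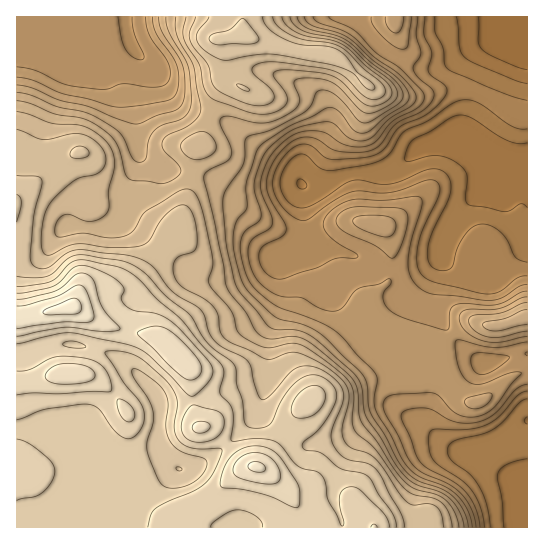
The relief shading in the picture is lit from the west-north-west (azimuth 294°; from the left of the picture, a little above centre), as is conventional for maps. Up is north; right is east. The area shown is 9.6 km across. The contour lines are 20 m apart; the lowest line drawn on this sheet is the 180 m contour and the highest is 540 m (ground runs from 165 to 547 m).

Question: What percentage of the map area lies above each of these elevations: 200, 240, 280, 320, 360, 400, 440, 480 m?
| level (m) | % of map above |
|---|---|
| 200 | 95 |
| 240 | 84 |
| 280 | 68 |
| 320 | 56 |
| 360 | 48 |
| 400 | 37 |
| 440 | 25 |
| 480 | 7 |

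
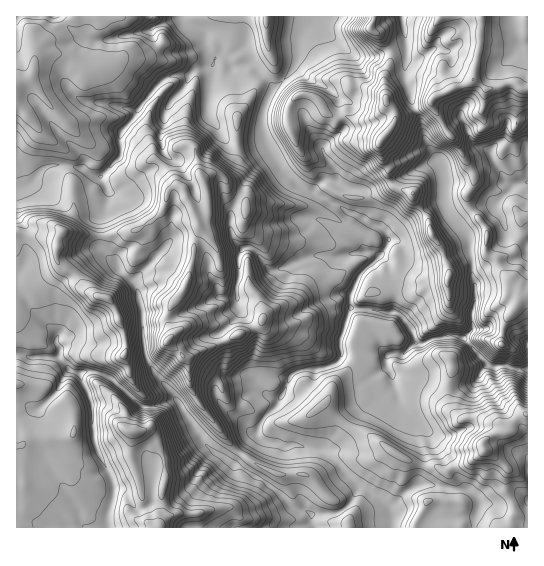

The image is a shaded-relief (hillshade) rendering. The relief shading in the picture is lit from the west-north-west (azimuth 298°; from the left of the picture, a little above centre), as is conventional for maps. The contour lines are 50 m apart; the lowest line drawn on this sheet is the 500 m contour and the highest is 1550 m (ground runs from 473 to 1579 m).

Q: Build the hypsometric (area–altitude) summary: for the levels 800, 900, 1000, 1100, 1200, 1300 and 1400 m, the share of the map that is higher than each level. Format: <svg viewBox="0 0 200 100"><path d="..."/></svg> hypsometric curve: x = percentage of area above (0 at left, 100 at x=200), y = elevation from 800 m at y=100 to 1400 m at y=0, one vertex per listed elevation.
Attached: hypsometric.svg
<svg viewBox="0 0 200 100"><path d="M161 100l-31-17-24-16-23-17-27-17-27-16-22-17"/></svg>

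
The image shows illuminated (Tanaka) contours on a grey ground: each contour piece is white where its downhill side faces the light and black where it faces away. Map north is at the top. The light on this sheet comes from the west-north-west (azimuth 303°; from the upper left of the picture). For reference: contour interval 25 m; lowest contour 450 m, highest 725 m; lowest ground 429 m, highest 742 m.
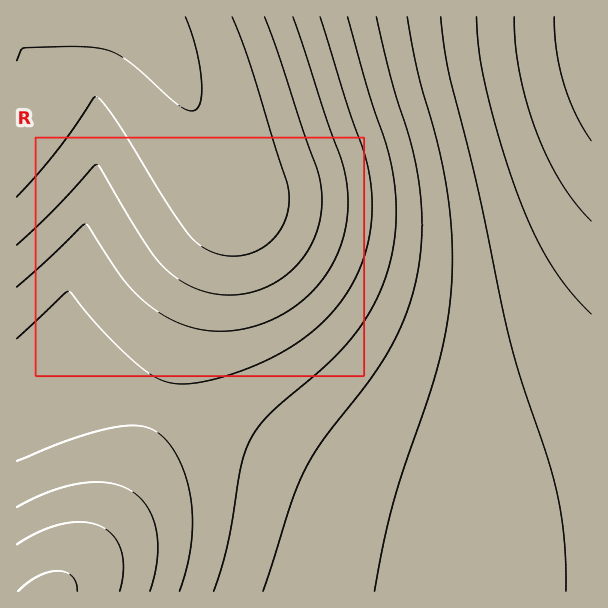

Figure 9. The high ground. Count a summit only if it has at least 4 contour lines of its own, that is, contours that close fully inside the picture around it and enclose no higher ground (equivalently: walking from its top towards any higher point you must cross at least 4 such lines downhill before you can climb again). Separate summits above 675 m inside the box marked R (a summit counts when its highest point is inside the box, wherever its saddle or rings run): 0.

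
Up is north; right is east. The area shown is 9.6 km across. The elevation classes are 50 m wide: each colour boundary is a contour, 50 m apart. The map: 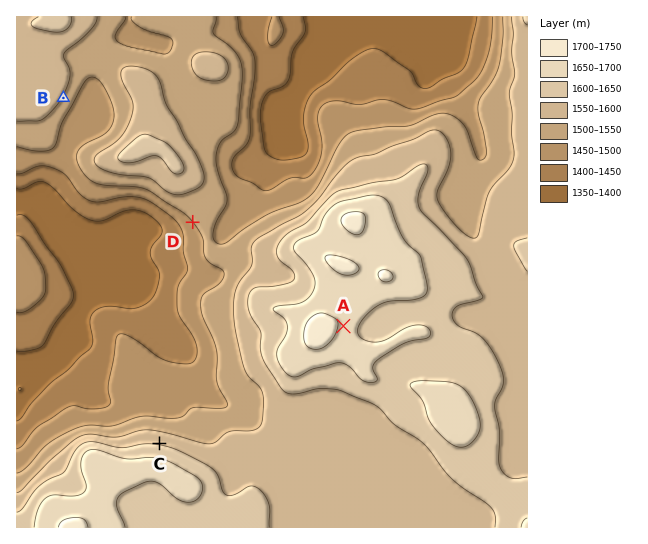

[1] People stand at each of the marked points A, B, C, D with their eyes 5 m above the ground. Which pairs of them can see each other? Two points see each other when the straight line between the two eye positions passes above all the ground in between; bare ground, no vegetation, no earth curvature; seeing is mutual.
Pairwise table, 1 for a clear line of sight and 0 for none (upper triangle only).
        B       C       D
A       0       0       0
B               1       0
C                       1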